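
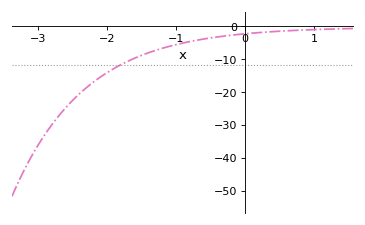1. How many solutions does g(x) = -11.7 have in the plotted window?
1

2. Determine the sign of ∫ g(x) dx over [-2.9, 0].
negative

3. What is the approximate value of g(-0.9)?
-5.04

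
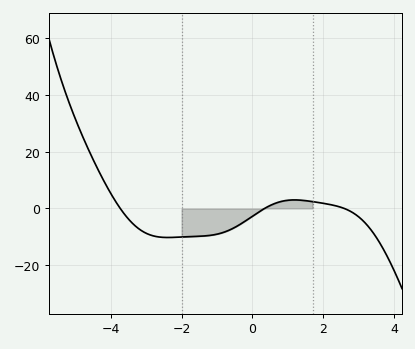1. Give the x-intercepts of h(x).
-3.8, 0.4, 2.6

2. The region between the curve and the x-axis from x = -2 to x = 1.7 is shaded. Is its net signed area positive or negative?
negative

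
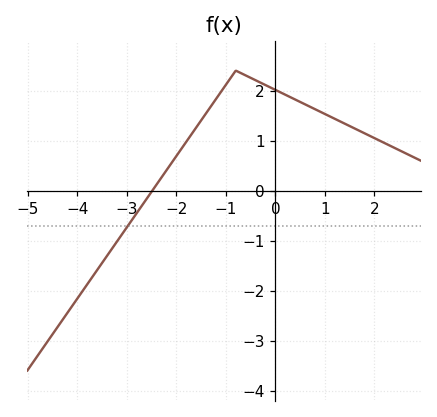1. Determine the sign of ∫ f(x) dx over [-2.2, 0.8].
positive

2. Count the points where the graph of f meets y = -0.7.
1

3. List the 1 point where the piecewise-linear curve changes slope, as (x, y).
(-0.8, 2.4)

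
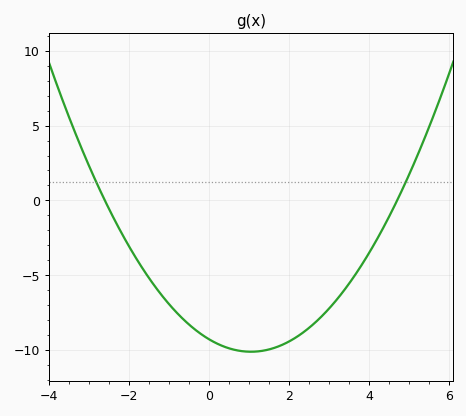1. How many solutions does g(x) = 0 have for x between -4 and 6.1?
2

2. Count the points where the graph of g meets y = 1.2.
2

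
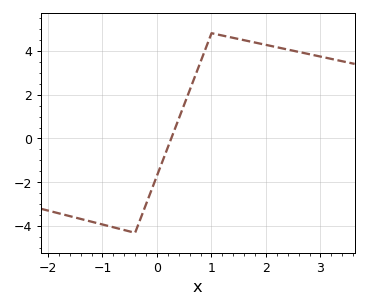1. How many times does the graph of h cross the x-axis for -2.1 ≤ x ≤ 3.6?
1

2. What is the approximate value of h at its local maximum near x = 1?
4.8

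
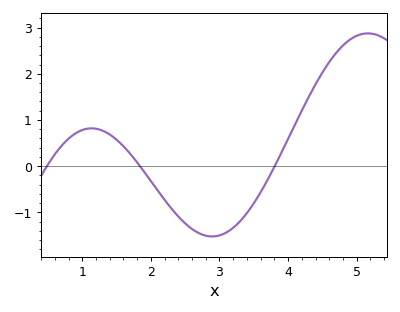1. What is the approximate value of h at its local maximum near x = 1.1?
0.8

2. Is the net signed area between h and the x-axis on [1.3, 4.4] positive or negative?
negative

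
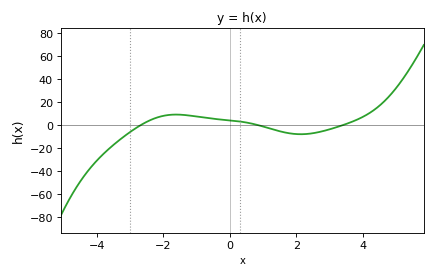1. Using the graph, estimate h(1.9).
-7.24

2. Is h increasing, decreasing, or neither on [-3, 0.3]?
neither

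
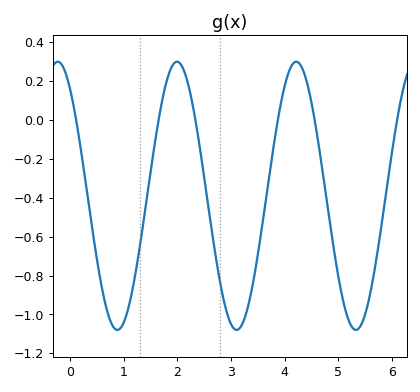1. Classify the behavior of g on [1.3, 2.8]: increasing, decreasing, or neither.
neither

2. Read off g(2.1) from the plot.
0.26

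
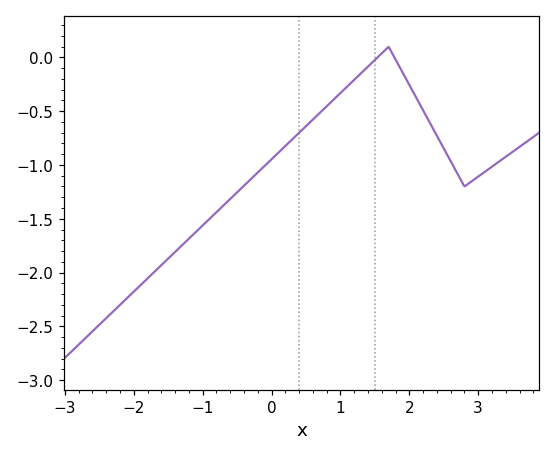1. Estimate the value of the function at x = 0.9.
-0.393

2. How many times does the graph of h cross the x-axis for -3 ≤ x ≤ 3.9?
2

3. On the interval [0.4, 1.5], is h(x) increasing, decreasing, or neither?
increasing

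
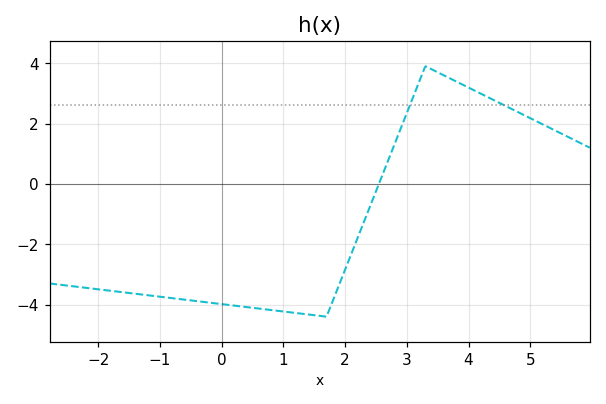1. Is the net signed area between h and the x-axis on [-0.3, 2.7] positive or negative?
negative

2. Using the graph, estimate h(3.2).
3.4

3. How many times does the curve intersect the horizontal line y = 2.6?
2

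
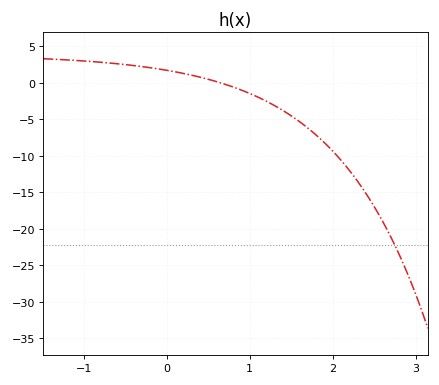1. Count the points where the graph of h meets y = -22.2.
1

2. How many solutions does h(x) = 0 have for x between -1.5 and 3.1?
1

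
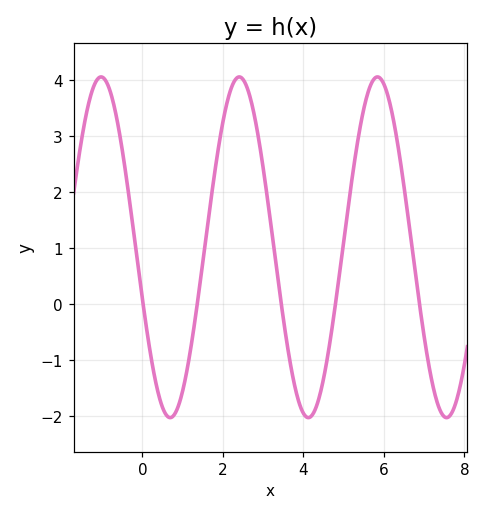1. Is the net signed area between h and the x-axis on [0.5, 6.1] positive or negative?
positive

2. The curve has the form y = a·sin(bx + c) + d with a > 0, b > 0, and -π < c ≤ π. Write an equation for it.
y = 3.04sin(1.83x - 2.83) + 1.01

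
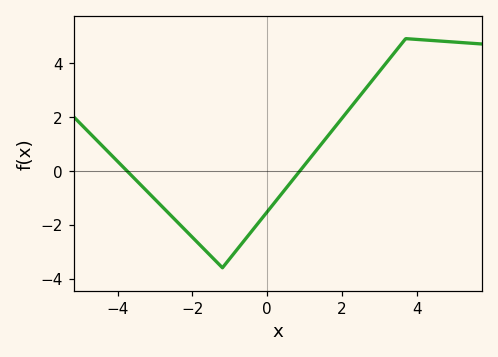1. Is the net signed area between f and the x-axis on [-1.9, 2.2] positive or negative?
negative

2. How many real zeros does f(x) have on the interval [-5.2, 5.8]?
2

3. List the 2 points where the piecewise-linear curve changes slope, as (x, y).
(-1.2, -3.6); (3.7, 4.9)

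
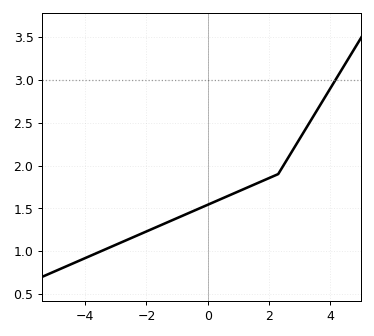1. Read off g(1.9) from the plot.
1.85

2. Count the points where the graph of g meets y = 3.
1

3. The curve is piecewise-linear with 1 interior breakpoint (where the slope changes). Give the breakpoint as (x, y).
(2.3, 1.9)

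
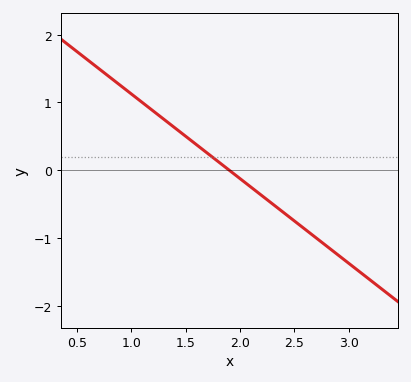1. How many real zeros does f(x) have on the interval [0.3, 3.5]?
1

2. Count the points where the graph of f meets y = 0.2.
1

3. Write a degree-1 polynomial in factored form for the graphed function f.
y = -1.25(x - 1.9)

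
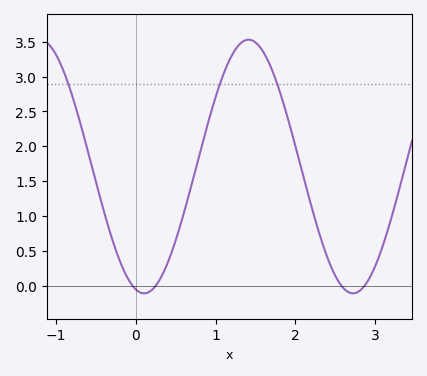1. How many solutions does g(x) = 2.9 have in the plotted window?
3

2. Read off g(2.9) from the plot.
0.05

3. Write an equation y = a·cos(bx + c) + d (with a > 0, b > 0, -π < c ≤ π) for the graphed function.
y = 1.82cos(2.4x + 2.9) + 1.71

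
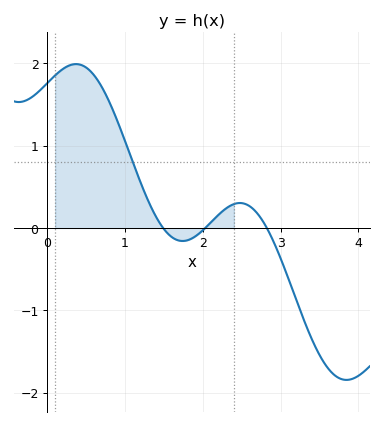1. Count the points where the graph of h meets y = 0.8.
1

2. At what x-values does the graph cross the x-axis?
1.5, 2, 2.8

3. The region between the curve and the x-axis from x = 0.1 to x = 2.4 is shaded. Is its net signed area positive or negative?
positive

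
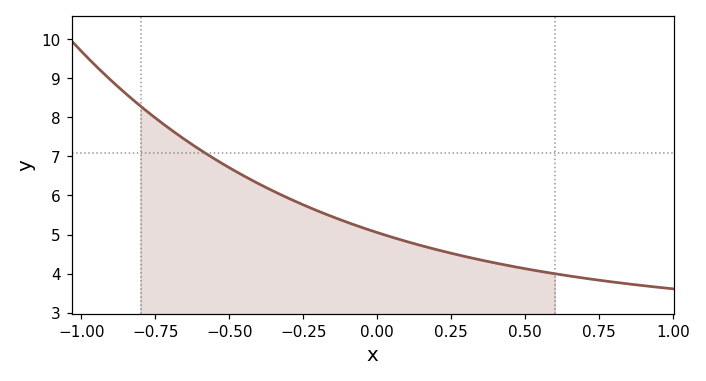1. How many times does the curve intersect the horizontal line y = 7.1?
1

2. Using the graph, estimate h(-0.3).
5.93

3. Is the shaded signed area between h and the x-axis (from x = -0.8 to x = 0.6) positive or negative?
positive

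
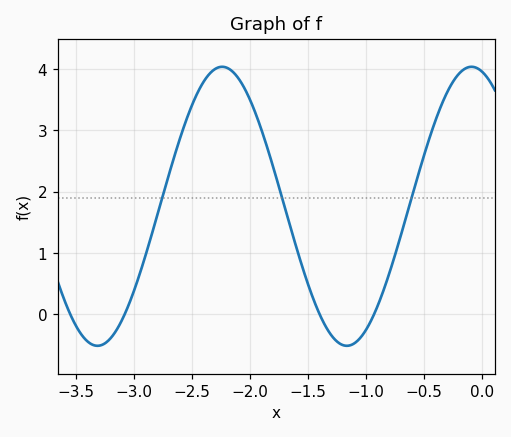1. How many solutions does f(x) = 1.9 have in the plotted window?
3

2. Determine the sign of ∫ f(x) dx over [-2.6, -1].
positive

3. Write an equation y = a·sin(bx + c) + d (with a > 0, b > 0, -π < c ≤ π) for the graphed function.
y = 2.28sin(2.9x + 1.8) + 1.76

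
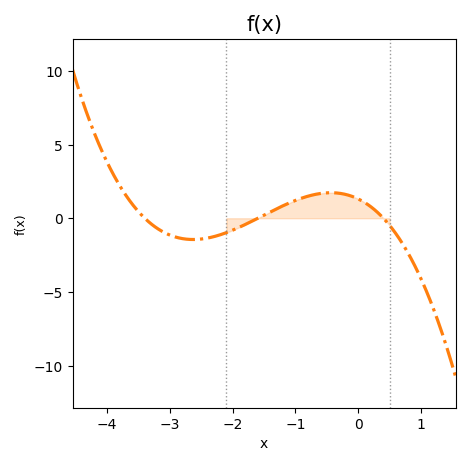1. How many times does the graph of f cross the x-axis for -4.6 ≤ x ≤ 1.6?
3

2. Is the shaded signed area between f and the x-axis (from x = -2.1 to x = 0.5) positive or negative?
positive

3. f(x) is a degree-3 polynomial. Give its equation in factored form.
y = -0.6(x + 3.4)(x + 1.6)(x - 0.4)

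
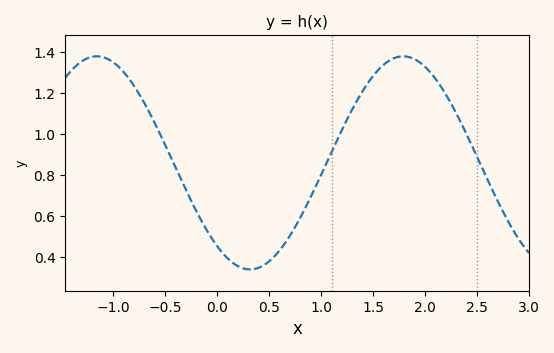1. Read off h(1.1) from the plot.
0.912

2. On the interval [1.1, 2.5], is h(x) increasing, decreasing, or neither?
neither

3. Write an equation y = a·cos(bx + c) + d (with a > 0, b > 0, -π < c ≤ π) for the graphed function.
y = 0.52cos(2.13x + 2.47) + 0.86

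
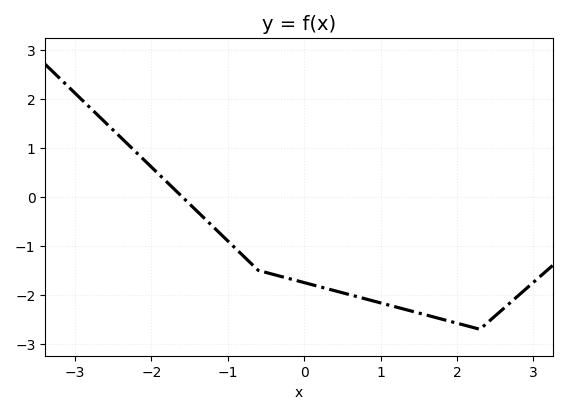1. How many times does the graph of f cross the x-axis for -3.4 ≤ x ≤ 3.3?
1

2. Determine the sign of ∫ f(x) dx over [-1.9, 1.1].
negative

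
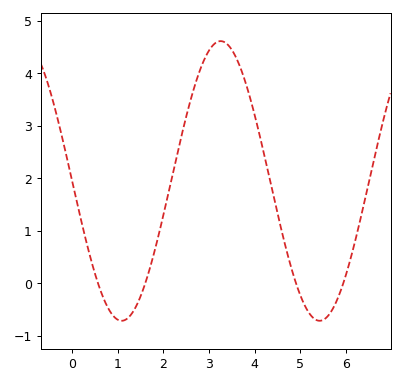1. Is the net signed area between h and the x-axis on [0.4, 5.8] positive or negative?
positive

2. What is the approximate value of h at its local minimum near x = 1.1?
-0.7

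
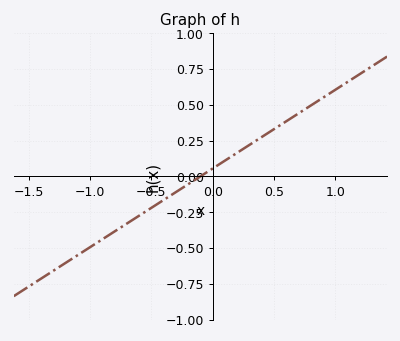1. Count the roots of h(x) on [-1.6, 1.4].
1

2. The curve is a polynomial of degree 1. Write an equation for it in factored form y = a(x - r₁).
y = 0.55(x + 0.1)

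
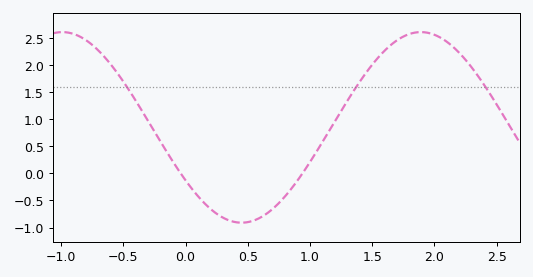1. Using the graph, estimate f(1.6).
2.25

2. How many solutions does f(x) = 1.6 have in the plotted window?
3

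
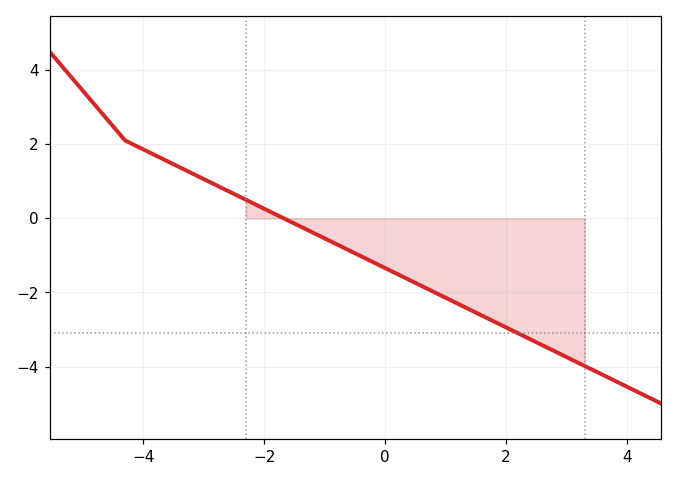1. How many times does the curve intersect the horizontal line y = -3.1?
1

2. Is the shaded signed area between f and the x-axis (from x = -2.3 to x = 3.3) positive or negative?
negative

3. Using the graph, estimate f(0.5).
-1.74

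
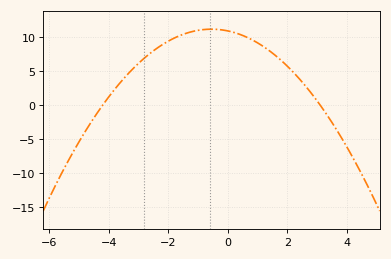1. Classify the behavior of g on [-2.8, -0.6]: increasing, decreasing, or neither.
increasing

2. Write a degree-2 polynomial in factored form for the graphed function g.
y = -0.84(x + 4.2)(x - 3.1)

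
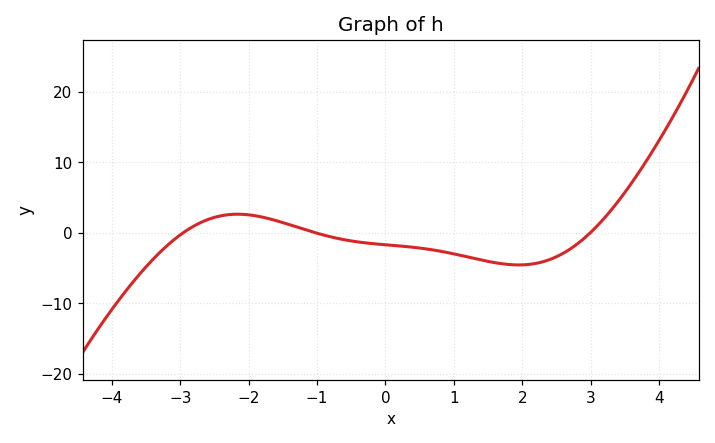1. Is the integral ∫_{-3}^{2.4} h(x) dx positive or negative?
negative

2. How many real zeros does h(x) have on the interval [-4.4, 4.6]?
3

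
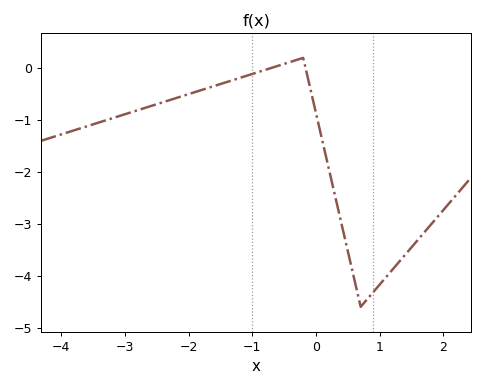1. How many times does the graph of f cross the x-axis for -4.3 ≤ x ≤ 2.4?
2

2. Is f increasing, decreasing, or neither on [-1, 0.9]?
neither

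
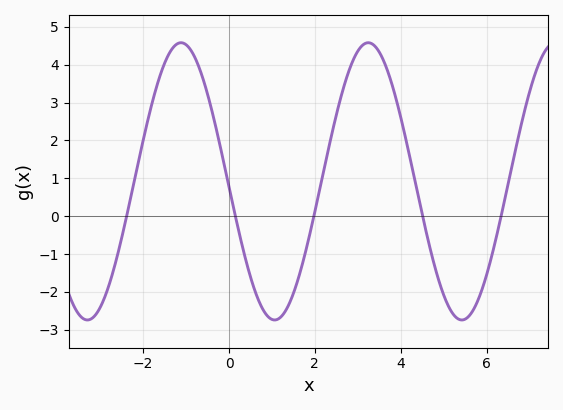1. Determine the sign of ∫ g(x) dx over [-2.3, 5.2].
positive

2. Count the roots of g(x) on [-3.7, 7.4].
5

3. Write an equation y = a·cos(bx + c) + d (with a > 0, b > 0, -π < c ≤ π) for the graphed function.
y = 3.66cos(1.4x + 1.6) + 0.92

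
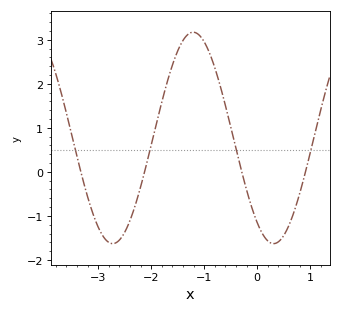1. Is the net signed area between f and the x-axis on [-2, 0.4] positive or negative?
positive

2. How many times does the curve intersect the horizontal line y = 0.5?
4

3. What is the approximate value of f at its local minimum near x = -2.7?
-1.63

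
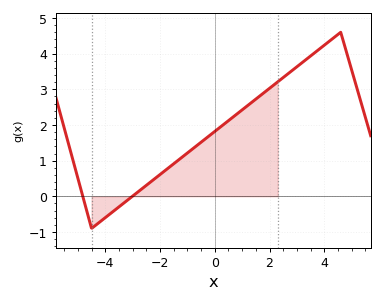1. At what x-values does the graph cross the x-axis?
-4.82, -3.01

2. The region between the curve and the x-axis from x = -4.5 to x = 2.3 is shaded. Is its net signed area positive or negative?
positive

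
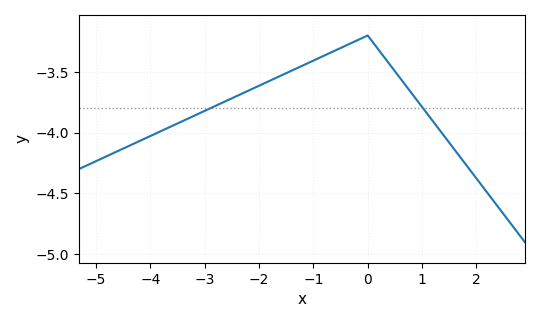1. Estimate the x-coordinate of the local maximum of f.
-0.001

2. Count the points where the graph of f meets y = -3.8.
2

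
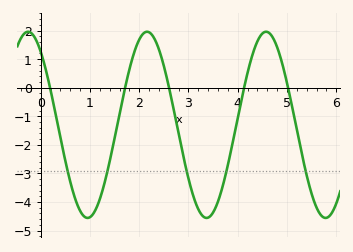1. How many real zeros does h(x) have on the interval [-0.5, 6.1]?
5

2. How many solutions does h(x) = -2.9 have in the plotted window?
5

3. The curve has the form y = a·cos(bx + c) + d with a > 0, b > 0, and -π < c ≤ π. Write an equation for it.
y = 3.26cos(2.6x + 0.67) - 1.3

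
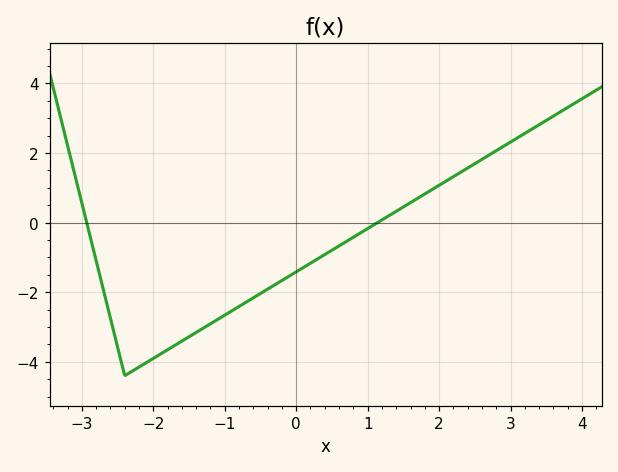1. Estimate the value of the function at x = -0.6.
-2.2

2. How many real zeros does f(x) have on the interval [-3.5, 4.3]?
2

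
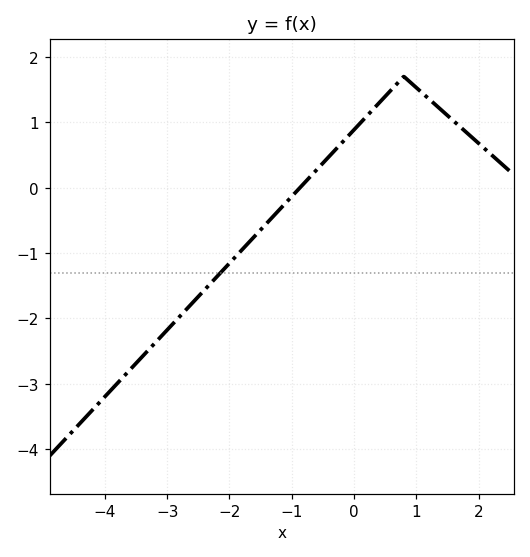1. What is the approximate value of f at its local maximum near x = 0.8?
1.7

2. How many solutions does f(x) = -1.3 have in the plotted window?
1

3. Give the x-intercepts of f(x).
-0.9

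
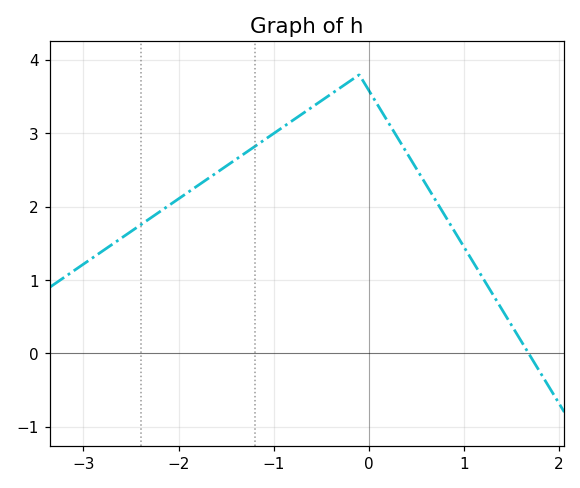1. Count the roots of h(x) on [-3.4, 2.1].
1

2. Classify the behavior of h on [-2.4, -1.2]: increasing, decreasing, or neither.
increasing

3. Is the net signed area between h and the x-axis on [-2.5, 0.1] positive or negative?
positive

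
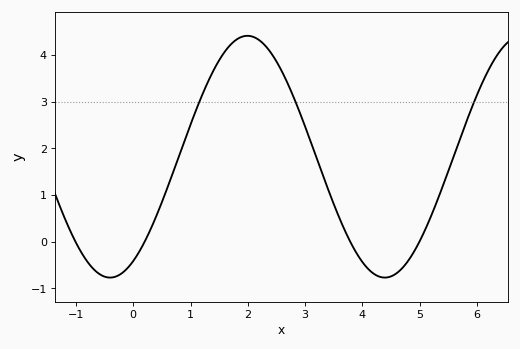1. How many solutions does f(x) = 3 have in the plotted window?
3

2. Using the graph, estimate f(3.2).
1.8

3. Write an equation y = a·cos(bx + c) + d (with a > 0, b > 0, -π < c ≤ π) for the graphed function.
y = 2.59cos(1.3x - 2.6) + 1.82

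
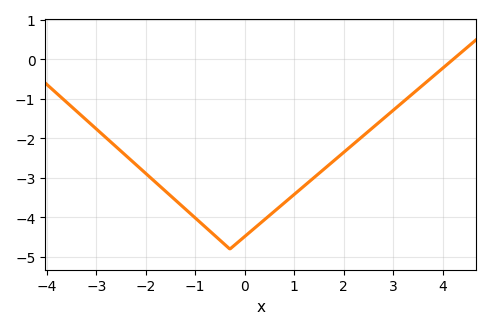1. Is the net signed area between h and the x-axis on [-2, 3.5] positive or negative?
negative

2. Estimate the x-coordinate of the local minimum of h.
-0.4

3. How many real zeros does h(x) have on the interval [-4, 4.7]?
1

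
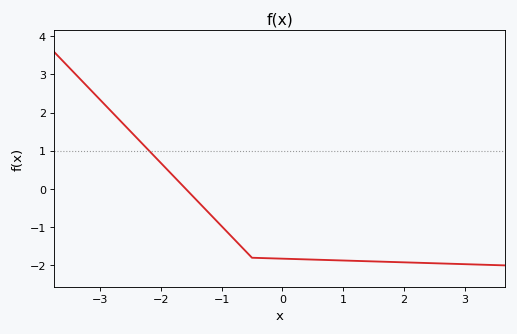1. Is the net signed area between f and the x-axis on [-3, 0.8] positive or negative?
negative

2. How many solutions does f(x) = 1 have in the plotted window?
1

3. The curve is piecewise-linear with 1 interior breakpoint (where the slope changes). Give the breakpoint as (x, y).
(-0.5, -1.8)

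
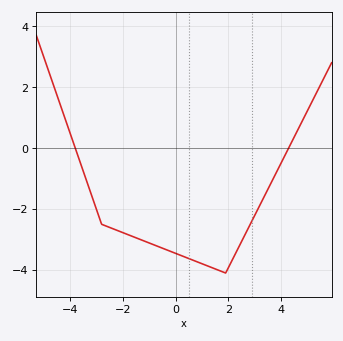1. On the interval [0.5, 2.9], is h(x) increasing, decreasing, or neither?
neither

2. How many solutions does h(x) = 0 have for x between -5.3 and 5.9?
2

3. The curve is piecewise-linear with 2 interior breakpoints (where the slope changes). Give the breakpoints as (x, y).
(-2.8, -2.5); (1.9, -4.1)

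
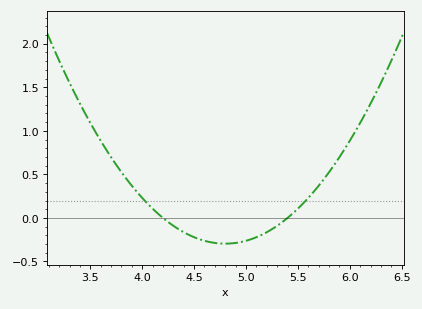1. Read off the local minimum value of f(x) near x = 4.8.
-0.3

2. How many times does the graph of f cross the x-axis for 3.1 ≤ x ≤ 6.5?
2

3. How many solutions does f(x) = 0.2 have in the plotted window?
2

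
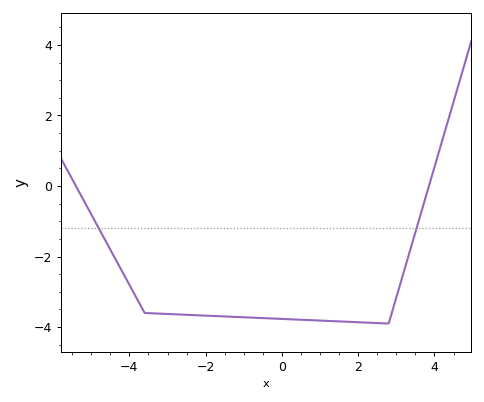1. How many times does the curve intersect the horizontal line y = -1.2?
2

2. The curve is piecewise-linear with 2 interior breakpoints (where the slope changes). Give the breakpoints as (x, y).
(-3.6, -3.6); (2.8, -3.9)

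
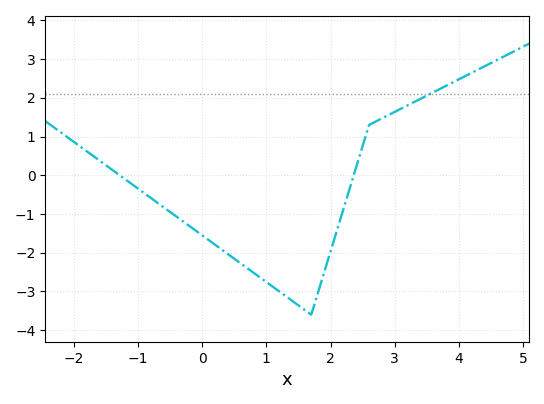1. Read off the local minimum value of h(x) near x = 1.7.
-3.6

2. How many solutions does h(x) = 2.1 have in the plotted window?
1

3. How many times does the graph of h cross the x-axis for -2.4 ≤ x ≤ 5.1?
2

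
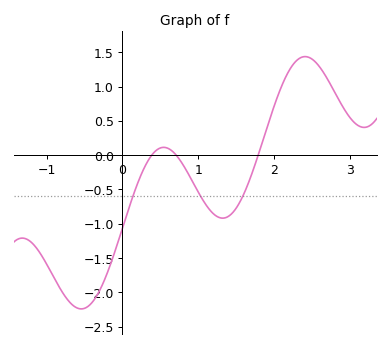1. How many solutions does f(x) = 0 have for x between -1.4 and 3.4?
3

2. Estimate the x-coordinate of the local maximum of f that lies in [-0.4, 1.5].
0.544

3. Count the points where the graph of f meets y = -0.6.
3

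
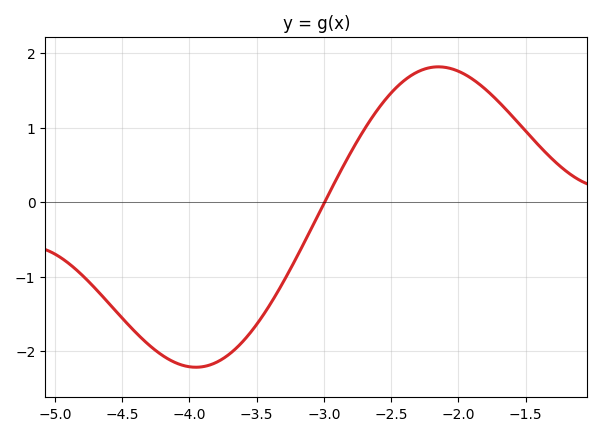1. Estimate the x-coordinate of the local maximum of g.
-2.1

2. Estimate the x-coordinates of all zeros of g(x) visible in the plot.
-3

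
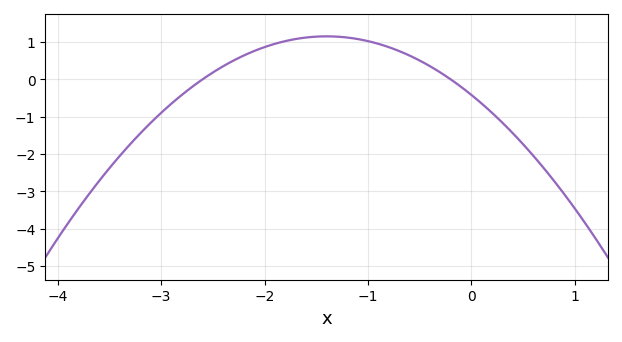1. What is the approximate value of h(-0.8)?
0.864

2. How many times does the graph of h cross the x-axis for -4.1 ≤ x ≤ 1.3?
2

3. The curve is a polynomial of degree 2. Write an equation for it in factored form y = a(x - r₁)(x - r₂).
y = -0.8(x + 2.6)(x + 0.2)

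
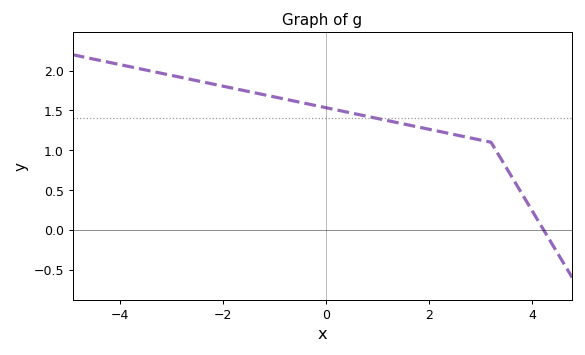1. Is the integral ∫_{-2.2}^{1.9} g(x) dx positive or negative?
positive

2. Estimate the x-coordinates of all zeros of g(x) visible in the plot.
4.22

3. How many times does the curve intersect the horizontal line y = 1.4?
1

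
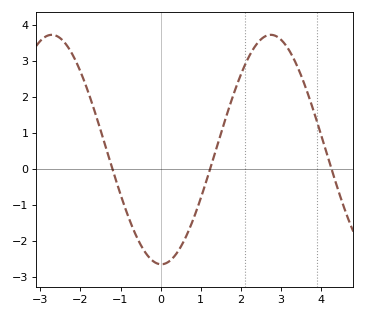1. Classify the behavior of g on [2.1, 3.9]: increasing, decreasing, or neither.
neither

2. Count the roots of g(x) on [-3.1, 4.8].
3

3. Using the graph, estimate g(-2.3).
3.36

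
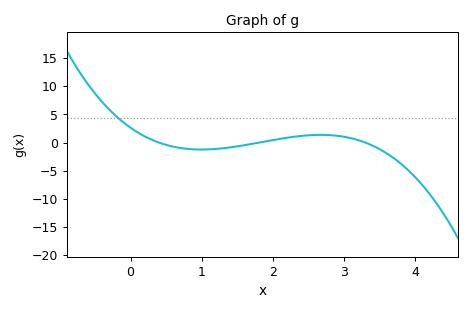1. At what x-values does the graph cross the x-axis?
0.4, 1.8, 3.3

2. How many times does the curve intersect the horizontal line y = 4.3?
1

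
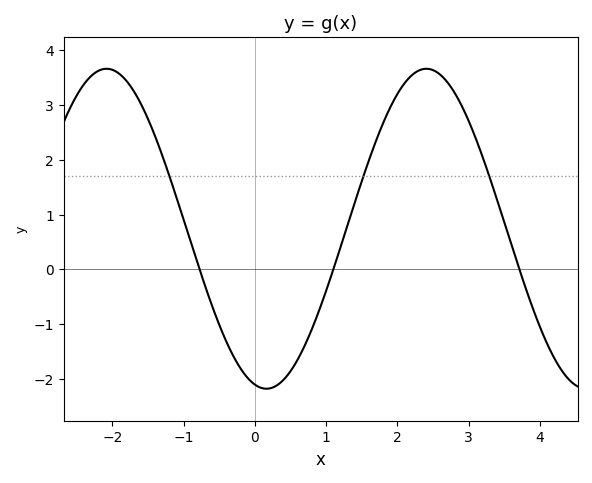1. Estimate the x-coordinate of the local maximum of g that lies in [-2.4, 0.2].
-2.08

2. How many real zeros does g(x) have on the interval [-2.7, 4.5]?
3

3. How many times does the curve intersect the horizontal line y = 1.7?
3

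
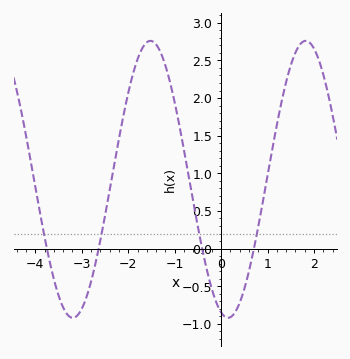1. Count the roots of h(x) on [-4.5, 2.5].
4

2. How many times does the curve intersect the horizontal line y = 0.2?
4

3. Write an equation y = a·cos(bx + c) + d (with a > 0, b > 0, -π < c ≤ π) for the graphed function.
y = 1.84cos(1.9x + 2.9) + 0.92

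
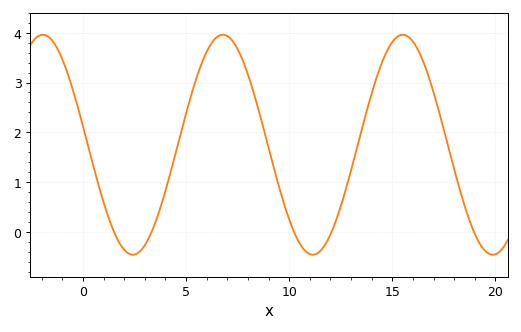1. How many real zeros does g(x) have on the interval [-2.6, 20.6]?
5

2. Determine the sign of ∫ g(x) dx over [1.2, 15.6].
positive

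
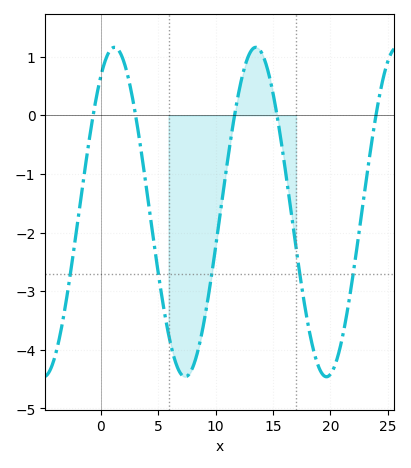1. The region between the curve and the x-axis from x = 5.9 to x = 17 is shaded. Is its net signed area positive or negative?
negative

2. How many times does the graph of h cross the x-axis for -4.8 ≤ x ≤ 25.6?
5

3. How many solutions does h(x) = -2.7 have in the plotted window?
5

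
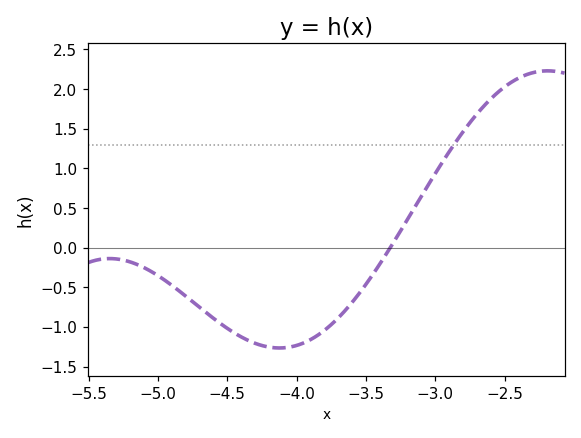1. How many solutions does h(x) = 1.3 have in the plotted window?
1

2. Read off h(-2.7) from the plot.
1.7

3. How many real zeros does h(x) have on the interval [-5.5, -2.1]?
1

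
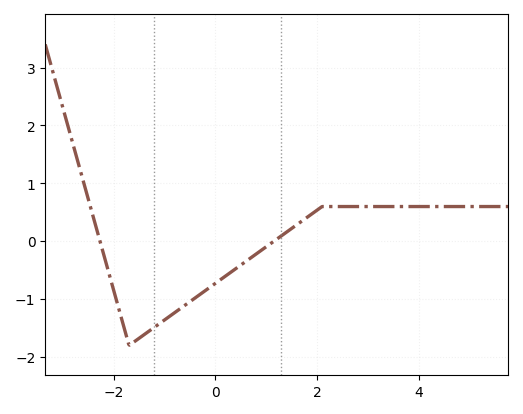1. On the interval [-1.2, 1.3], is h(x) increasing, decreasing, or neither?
increasing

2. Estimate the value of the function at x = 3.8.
0.6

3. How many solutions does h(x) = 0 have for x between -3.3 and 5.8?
2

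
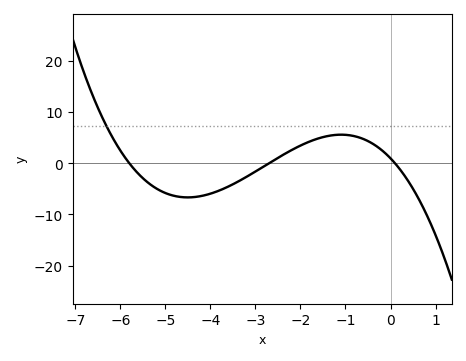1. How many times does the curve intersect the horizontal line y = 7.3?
1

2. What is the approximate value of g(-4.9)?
-6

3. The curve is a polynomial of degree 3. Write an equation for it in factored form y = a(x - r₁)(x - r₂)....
y = -0.62(x + 5.8)(x + 2.7)(x - 0.1)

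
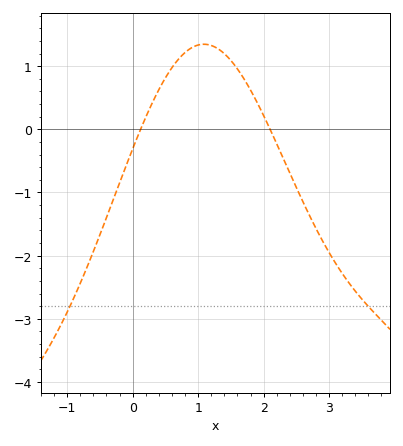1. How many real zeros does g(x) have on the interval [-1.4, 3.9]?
2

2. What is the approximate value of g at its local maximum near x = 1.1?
1.3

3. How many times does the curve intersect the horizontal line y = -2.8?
2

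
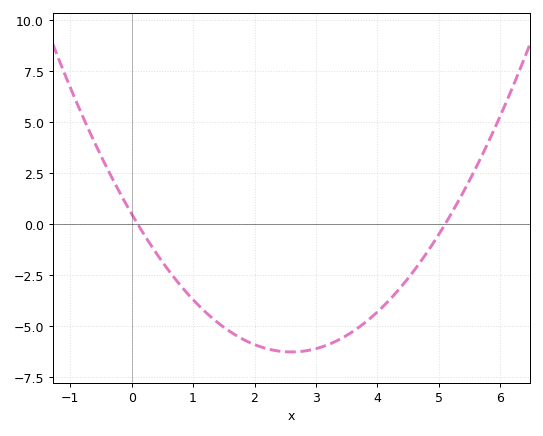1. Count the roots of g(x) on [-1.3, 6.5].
2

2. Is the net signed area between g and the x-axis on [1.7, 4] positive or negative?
negative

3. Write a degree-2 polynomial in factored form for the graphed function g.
y = 1(x - 0.1)(x - 5.1)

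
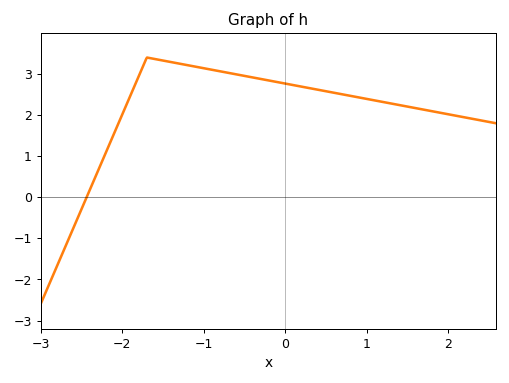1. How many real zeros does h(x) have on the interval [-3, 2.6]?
1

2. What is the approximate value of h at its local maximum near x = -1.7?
3.4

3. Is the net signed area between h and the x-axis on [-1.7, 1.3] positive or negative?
positive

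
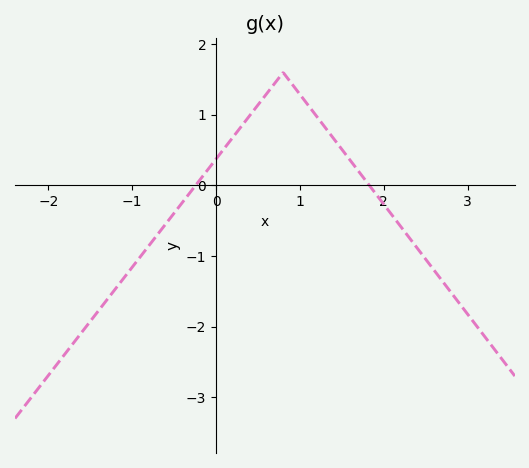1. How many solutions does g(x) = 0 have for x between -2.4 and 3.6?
2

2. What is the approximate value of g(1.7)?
0.2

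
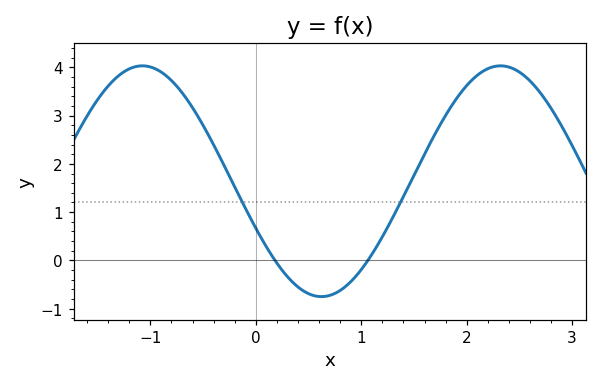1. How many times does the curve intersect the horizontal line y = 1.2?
2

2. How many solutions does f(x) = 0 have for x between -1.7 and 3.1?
2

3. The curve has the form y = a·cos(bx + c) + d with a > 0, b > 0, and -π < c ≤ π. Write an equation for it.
y = 2.39cos(1.85x + 1.99) + 1.64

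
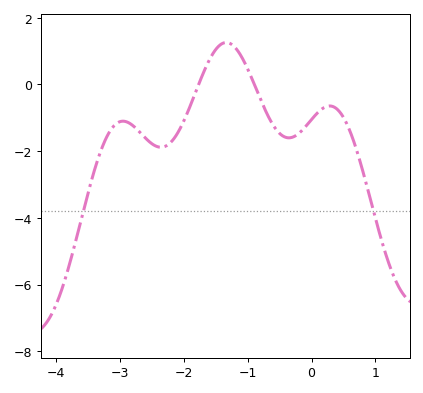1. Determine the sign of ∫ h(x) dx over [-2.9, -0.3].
negative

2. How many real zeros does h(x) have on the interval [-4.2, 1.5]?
2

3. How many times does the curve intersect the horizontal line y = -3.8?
2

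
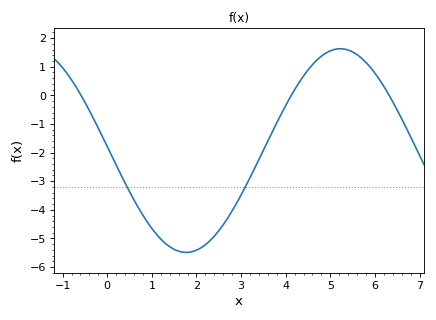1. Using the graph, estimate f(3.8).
-1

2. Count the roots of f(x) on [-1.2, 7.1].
3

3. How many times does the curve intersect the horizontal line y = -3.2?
2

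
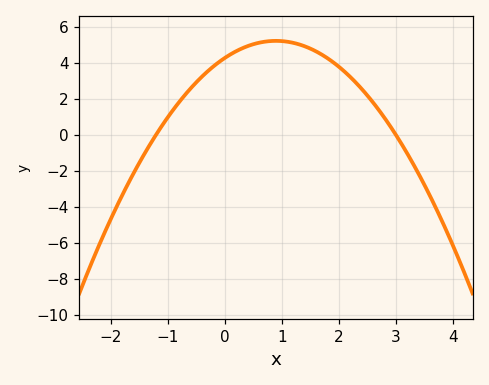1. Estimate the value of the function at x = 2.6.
1.8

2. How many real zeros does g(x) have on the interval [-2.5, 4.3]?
2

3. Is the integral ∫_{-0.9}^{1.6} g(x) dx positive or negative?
positive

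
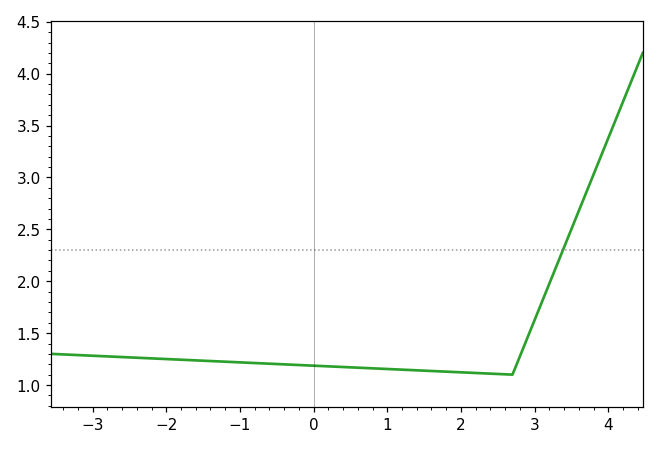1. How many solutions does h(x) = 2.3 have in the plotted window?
1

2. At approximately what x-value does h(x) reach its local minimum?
2.7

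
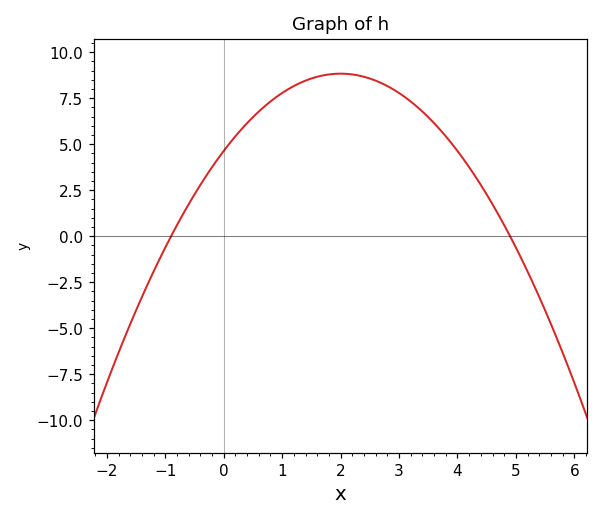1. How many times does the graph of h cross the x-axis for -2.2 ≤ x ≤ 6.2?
2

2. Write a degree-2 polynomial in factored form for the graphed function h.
y = -1.05(x + 0.9)(x - 4.9)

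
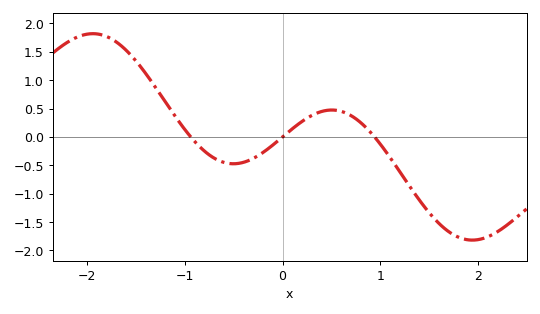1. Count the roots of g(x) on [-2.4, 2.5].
3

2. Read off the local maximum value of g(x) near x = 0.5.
0.473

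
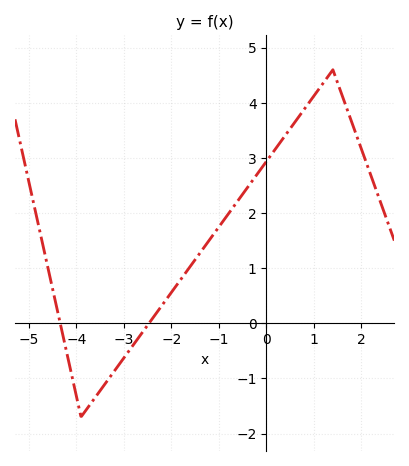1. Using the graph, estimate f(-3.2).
-0.9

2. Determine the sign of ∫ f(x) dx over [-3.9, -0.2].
positive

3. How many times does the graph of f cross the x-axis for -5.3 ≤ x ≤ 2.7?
2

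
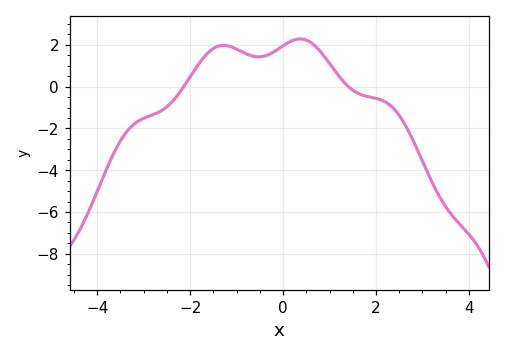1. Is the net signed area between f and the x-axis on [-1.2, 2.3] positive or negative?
positive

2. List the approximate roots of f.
-2.2, 1.4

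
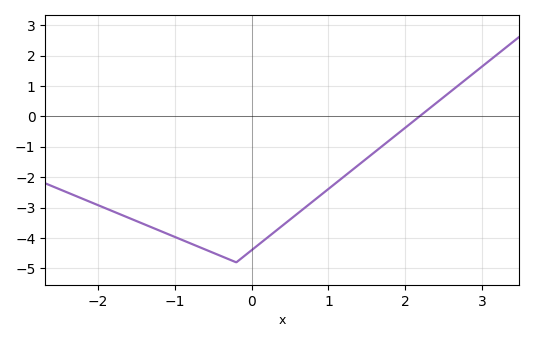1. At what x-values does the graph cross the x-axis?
2.2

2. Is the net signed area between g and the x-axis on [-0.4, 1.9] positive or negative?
negative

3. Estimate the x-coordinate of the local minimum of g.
-0.2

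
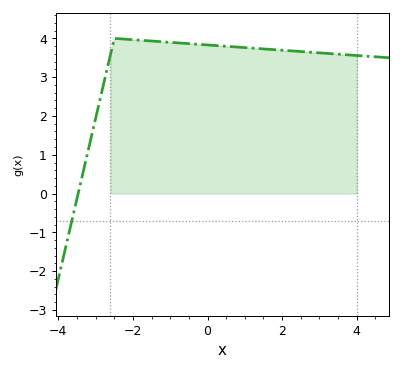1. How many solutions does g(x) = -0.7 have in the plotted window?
1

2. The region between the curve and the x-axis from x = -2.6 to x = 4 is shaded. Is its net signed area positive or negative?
positive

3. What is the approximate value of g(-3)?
1.93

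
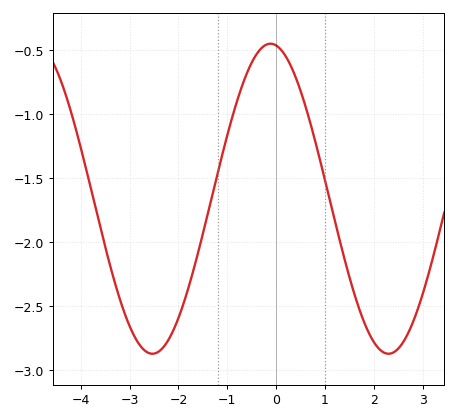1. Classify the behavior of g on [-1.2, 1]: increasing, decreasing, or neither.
neither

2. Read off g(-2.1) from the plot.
-2.7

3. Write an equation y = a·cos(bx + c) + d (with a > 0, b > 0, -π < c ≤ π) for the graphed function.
y = 1.21cos(1.3x + 0.15) - 1.66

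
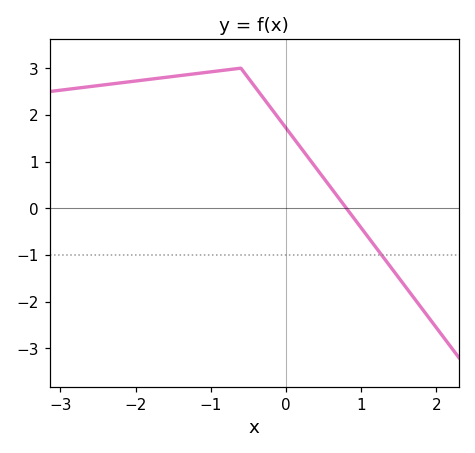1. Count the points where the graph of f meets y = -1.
1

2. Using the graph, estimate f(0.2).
1.3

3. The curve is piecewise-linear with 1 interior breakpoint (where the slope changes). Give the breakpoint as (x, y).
(-0.6, 3)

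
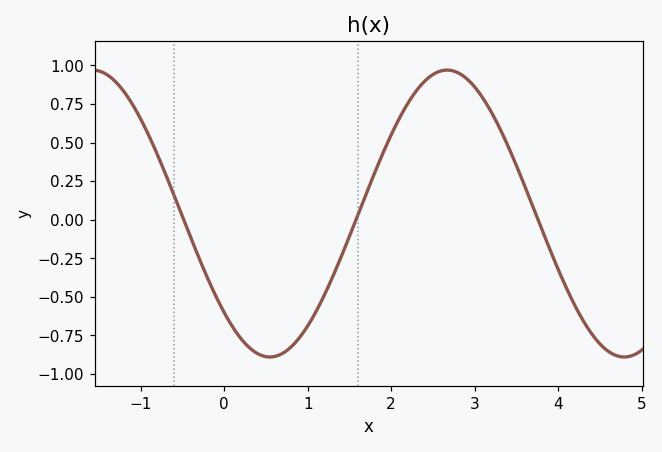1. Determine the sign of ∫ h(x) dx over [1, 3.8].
positive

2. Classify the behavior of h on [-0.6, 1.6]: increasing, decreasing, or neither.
neither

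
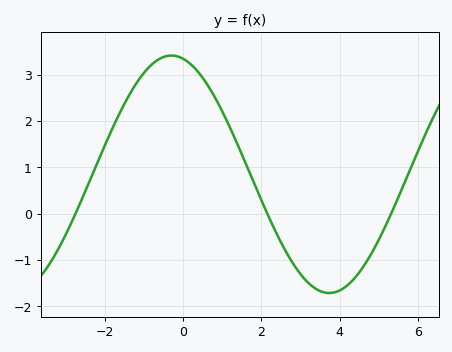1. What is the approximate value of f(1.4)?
1.48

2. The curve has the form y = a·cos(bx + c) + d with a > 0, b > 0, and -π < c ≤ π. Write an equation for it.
y = 2.56cos(0.78x + 0.232) + 0.85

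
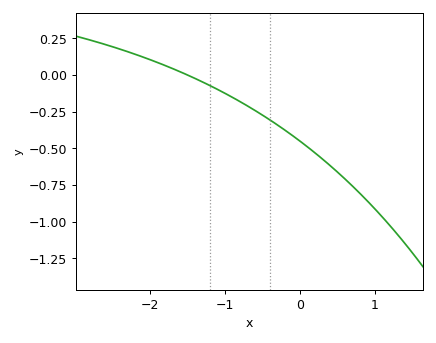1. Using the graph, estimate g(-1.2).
-0.08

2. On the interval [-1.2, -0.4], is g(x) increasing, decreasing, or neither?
decreasing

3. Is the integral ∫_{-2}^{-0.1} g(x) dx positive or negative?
negative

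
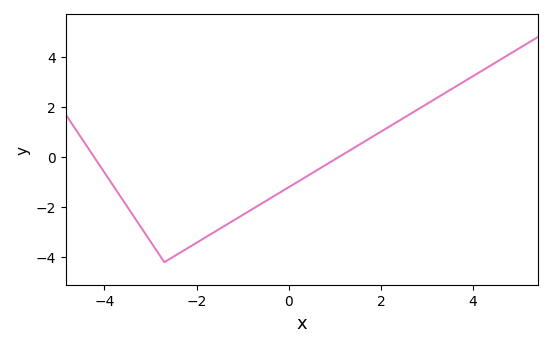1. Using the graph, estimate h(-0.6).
-1.87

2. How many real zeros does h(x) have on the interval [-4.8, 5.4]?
2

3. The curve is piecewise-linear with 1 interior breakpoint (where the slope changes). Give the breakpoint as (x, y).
(-2.7, -4.2)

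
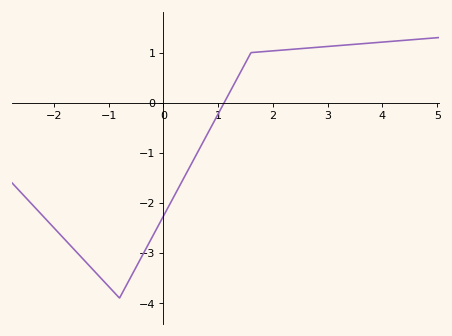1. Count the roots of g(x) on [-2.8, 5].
1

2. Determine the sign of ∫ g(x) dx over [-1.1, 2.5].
negative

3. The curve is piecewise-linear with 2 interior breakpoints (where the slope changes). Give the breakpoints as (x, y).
(-0.8, -3.9); (1.6, 1)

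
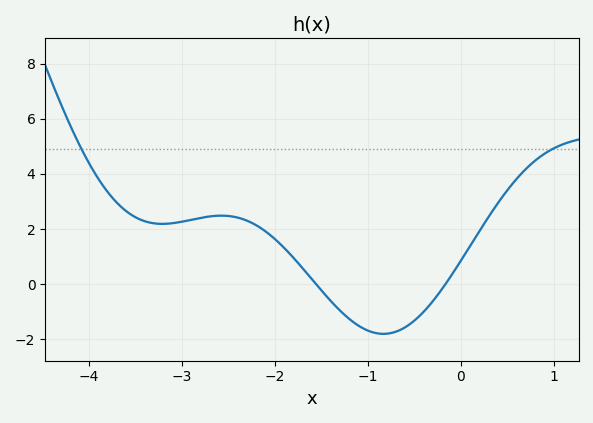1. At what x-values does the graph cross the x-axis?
-1.6, -0.2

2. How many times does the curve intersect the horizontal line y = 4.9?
2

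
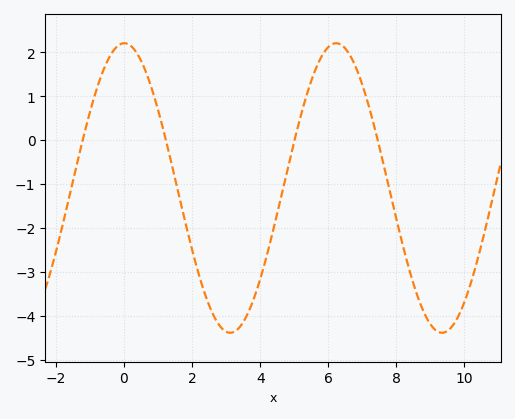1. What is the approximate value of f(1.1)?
0.4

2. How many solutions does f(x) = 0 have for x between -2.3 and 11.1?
4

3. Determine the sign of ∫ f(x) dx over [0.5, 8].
negative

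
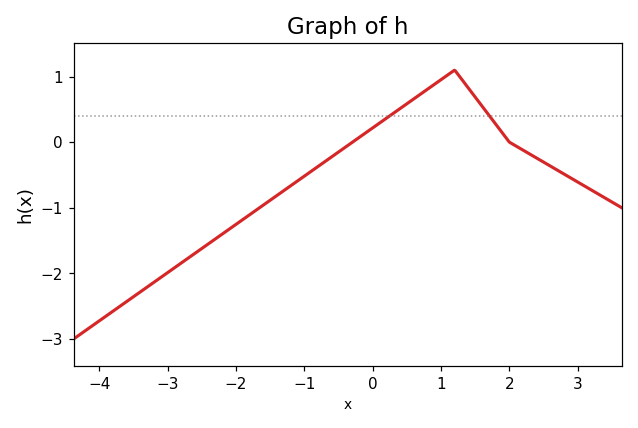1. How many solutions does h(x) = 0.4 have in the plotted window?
2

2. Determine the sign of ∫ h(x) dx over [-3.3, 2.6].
negative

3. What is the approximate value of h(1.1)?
1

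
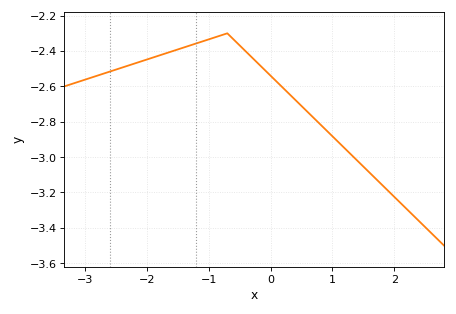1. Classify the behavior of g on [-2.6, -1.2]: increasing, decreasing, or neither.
increasing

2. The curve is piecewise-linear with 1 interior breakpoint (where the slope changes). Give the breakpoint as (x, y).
(-0.7, -2.3)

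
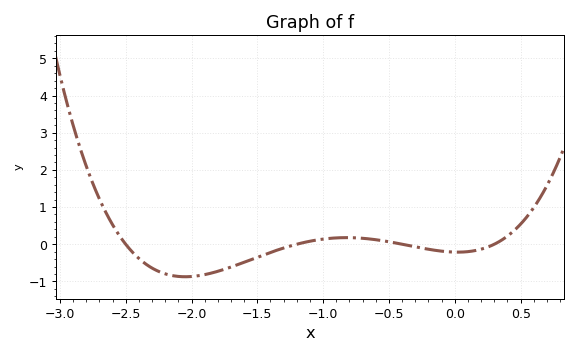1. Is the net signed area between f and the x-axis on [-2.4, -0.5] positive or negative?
negative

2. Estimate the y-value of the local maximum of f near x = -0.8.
0.177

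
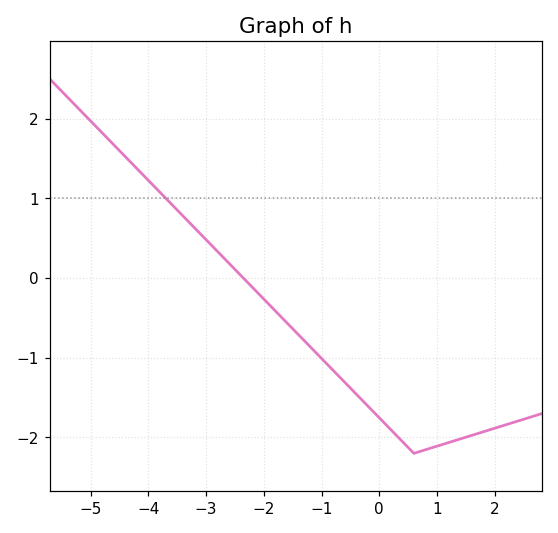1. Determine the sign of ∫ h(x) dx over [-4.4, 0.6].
negative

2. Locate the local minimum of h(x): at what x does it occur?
0.6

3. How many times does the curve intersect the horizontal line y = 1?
1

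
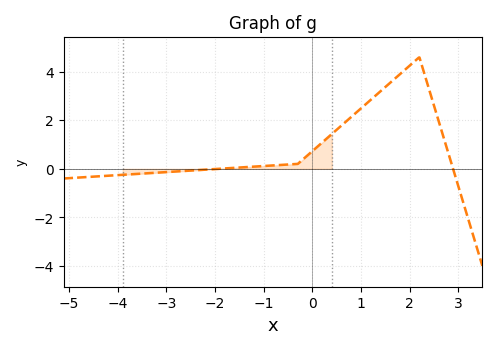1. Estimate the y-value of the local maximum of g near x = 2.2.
4.6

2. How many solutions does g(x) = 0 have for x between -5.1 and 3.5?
2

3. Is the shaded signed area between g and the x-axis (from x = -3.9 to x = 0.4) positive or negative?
positive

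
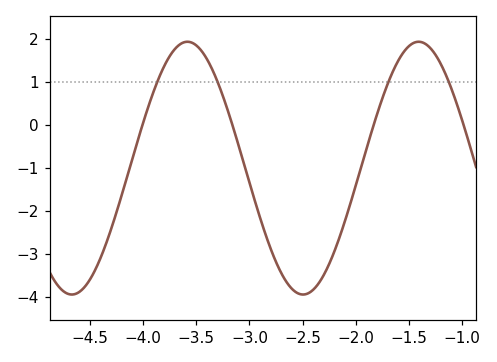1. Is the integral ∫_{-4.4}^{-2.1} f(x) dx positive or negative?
negative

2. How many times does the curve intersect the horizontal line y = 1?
4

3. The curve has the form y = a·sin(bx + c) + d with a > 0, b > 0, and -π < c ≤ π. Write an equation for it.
y = 2.94sin(2.9x - 0.64) - 1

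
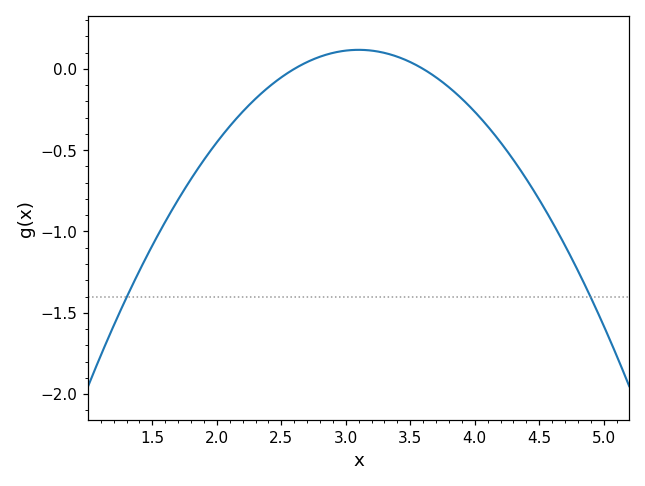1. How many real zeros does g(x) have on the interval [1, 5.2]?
2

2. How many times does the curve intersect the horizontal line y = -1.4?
2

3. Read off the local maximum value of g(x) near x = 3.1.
0.1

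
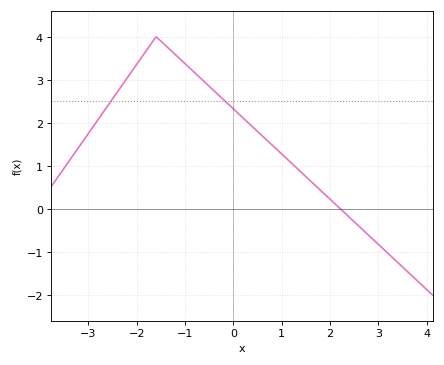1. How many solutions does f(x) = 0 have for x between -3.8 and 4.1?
1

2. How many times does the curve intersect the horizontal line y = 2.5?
2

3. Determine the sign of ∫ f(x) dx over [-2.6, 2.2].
positive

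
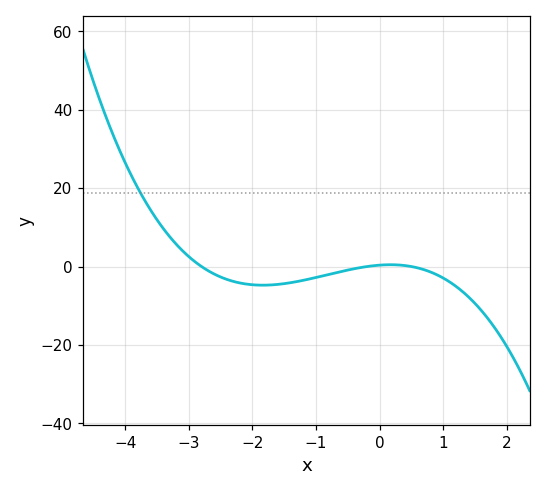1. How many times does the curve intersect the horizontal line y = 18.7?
1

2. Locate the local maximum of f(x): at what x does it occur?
0.2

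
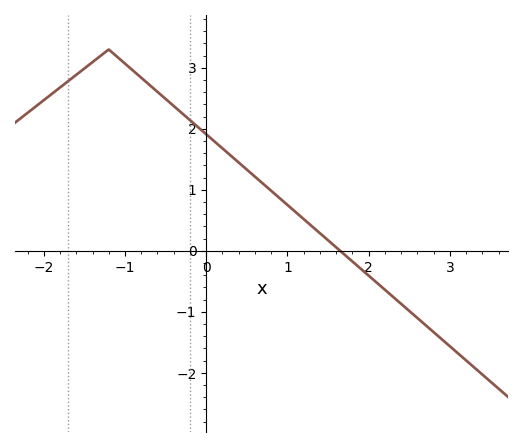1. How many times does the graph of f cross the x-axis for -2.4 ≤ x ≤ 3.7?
1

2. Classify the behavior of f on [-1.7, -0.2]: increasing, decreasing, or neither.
neither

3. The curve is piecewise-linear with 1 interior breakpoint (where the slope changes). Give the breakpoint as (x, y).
(-1.2, 3.3)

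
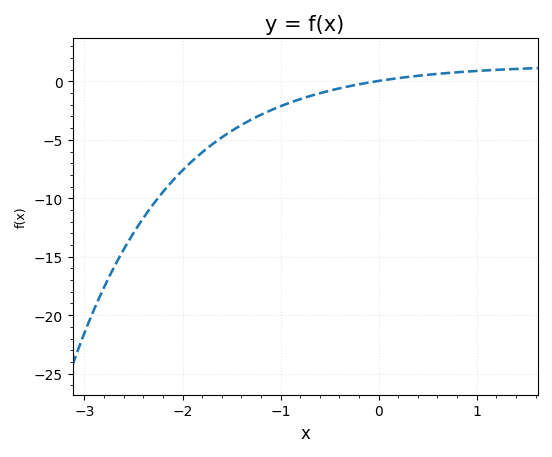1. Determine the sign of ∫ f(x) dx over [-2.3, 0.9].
negative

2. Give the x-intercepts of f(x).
-0.03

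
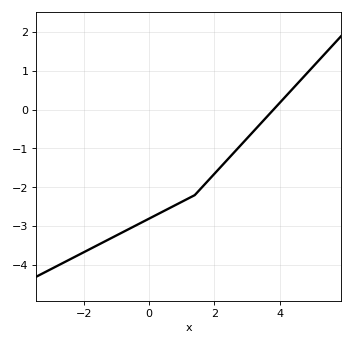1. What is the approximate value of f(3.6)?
-0.193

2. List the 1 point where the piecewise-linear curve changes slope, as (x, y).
(1.4, -2.2)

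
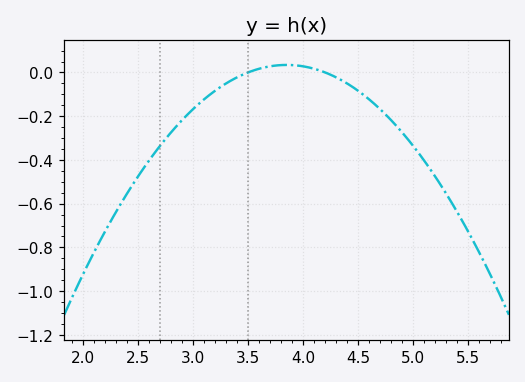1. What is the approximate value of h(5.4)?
-0.64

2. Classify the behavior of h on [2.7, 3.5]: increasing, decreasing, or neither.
increasing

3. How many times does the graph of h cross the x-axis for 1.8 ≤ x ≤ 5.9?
2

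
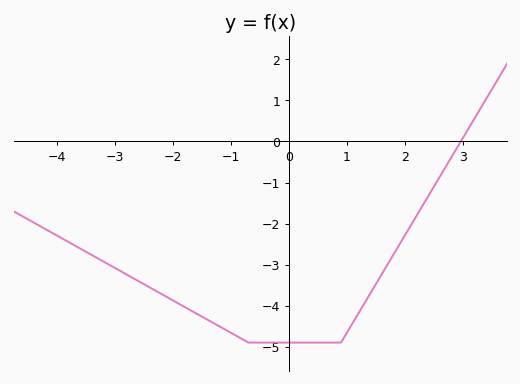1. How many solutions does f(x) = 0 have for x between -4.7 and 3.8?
1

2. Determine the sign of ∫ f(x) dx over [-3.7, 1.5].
negative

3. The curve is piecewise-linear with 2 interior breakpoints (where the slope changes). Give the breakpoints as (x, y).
(-0.7, -4.9); (0.9, -4.9)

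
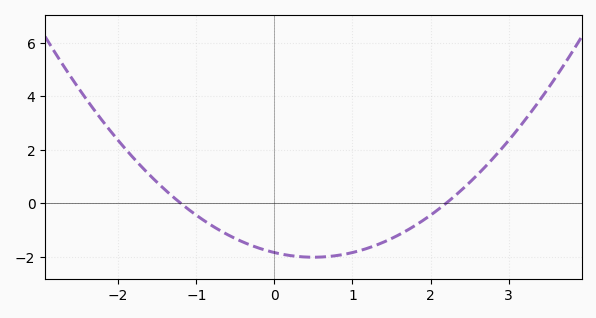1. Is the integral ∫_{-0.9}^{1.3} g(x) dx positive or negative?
negative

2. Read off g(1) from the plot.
-1.85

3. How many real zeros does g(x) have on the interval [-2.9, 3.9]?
2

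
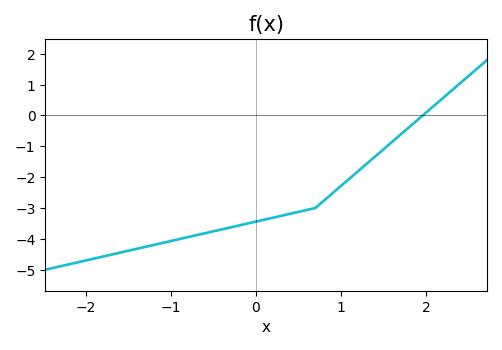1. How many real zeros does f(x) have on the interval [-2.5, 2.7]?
1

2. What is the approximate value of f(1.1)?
-2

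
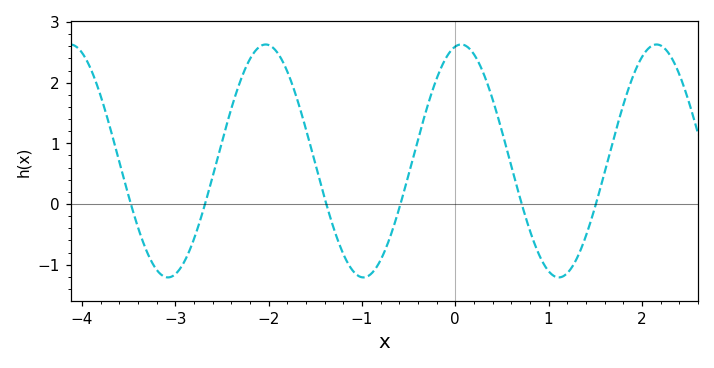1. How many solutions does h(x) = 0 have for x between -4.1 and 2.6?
6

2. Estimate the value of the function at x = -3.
-1.16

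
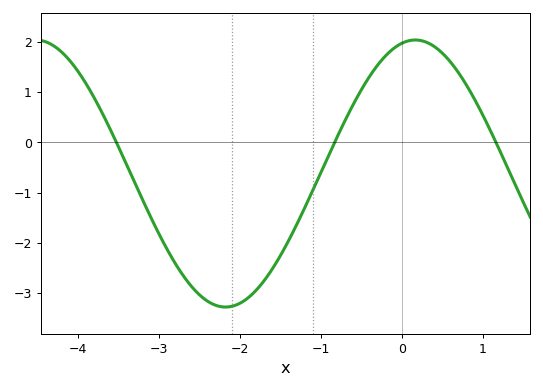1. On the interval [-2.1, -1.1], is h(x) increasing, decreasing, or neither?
increasing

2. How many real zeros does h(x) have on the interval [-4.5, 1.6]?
3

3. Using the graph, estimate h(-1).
-0.6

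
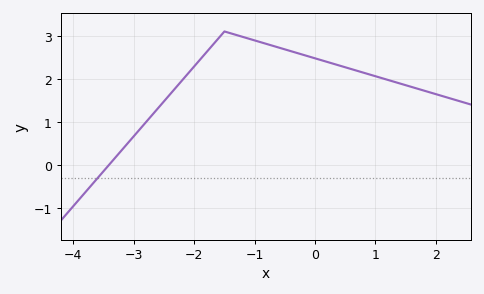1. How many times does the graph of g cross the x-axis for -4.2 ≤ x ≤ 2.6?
1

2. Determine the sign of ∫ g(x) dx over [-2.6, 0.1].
positive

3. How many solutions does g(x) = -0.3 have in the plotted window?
1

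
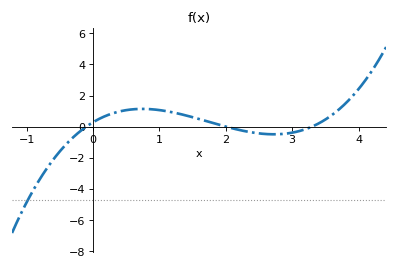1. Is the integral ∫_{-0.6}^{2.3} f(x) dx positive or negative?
positive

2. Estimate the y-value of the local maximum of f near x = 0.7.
1.2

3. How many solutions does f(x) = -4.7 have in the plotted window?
1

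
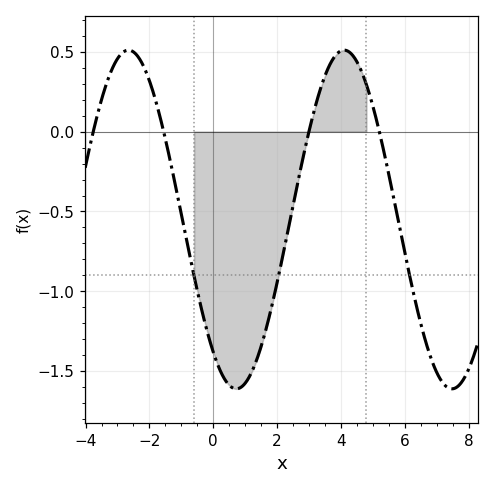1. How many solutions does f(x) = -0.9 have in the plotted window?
3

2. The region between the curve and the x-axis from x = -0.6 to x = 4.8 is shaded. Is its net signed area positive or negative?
negative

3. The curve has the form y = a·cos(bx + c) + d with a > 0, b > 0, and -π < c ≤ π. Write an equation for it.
y = 1.06cos(0.93x + 2.47) - 0.55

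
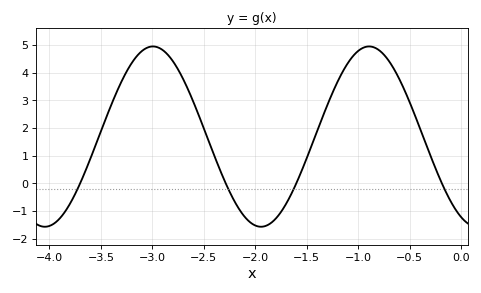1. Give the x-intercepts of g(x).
-3.7, -2.3, -1.6, -0.2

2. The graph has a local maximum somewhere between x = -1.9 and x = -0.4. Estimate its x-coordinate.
-0.9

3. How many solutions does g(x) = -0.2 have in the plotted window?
4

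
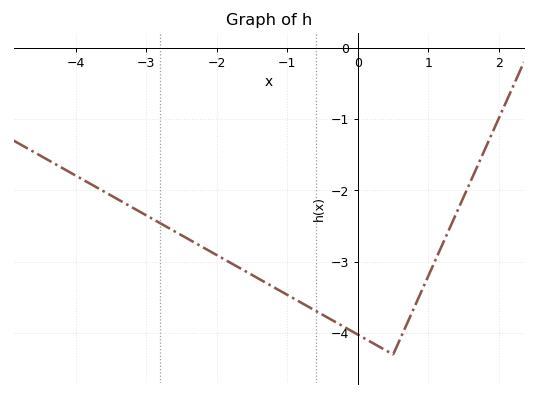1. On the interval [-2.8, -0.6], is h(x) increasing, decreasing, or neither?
decreasing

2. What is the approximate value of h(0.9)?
-3.42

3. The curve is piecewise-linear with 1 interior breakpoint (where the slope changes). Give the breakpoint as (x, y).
(0.5, -4.3)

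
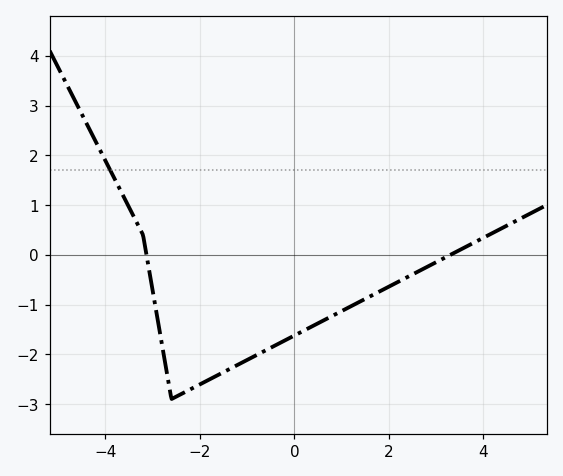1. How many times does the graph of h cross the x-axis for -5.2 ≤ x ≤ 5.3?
2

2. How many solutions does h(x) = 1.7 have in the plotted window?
1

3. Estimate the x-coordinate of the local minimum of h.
-2.6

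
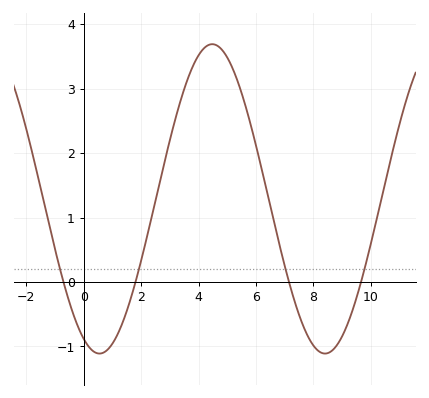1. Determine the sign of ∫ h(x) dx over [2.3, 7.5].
positive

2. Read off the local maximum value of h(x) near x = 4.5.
3.69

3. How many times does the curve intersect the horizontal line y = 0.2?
4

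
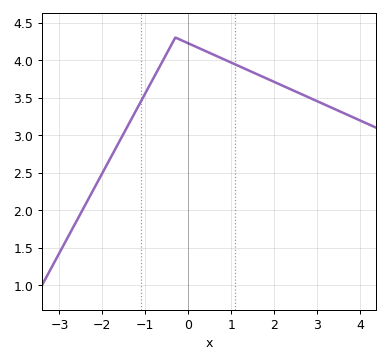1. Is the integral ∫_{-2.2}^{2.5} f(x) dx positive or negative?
positive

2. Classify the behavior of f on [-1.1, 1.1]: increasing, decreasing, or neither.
neither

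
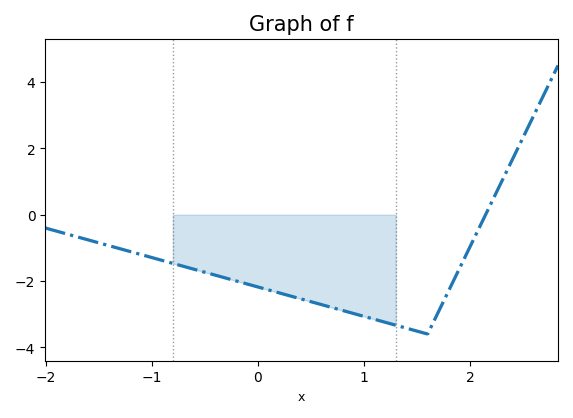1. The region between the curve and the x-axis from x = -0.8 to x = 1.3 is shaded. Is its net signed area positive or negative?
negative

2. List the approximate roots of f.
2.1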